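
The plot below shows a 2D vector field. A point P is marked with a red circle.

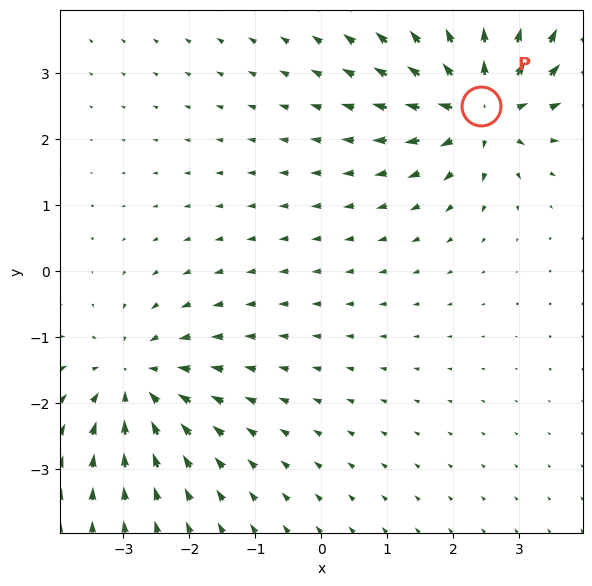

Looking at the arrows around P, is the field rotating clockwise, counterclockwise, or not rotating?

not rotating

Near P at (2.4, 2.5) the arrows show no circulation. The curl there is ≈0.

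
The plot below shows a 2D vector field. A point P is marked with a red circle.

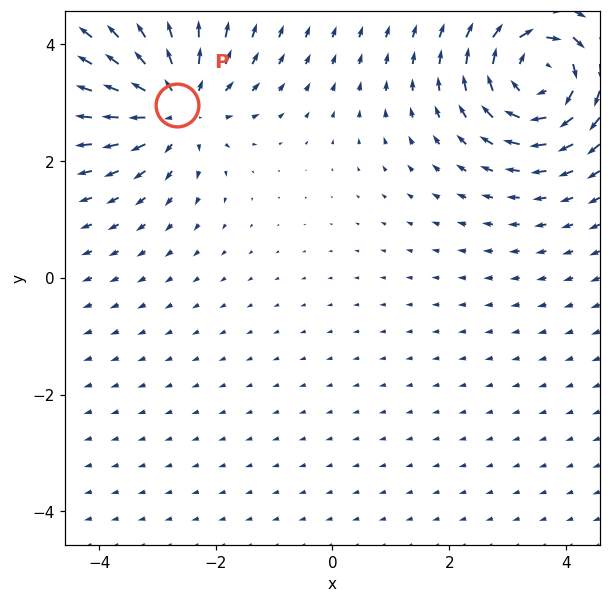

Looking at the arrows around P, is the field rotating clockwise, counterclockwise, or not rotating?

Near P at (-2.7, 3.0) the arrows show no circulation. The curl there is ≈0.

not rotating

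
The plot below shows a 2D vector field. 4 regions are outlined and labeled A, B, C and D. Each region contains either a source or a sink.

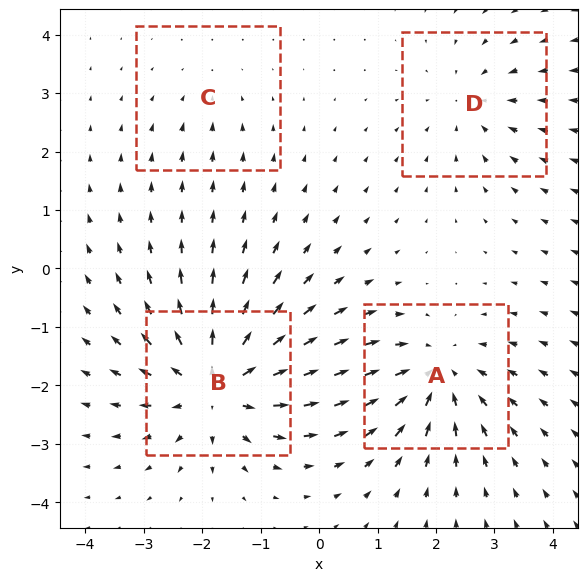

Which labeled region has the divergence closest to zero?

C

Divergence at each region's feature centre — A: about -5, B: about +7, C: about -2, D: about -3. Region C is closest to zero.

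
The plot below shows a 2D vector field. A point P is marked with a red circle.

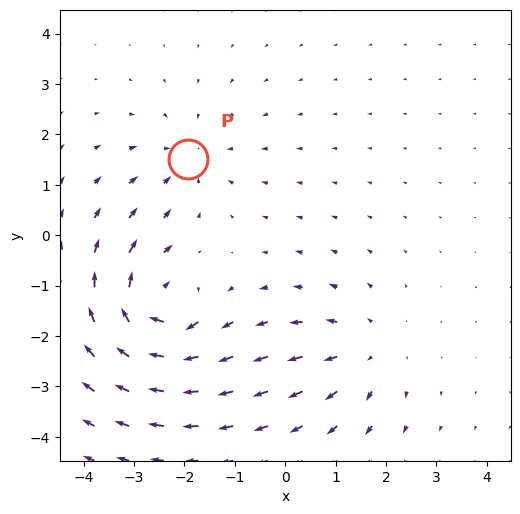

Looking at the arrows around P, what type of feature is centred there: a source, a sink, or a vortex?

At P (-1.9, 1.5) the arrows converge inward. Divergence about -2, curl ≈0 — negative divergence with near-zero curl is a sink.

sink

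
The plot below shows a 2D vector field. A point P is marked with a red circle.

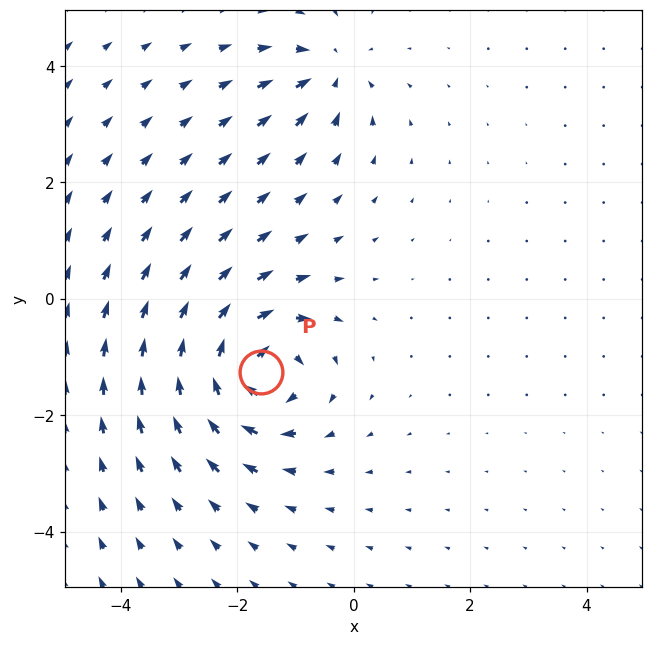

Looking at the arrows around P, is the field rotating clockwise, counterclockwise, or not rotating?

clockwise

Near P at (-1.6, -1.3) the arrows circulate clockwise. The curl (z-component) there is about -7; negative curl means clockwise rotation.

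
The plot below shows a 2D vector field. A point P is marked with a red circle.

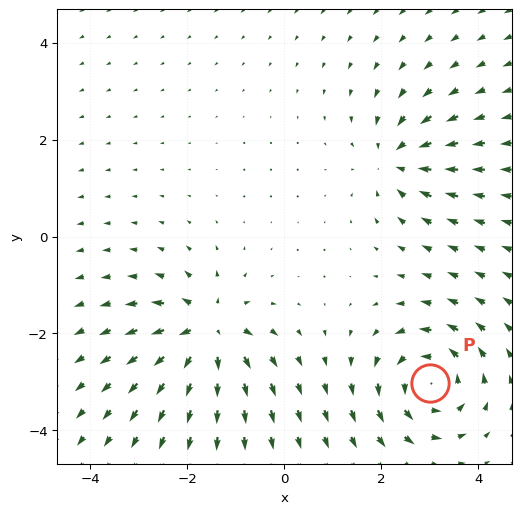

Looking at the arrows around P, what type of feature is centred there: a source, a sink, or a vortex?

vortex

At P (3.0, -3.0) the arrows circulate counterclockwise. Divergence ≈0, curl about +5 — near-zero divergence with nonzero curl is a vortex.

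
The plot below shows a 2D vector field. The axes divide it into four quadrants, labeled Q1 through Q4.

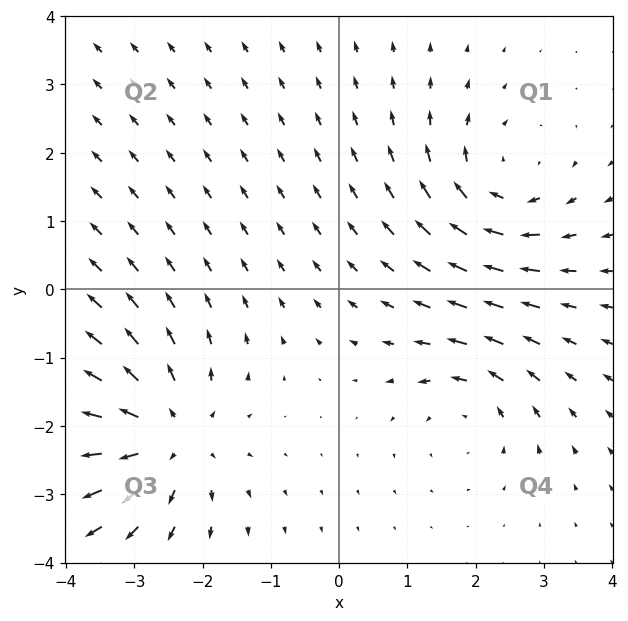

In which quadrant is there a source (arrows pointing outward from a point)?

The source sits at approximately (-2.5, -2.1), which lies in quadrant Q3. The divergence there is about +4, positive as expected for a source.

Q3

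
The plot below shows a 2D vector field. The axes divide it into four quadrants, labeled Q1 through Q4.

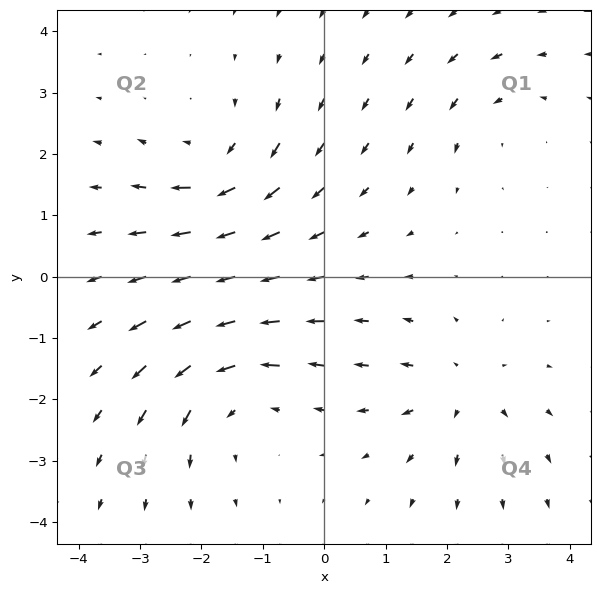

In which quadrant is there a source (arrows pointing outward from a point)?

The source sits at approximately (2.2, -1.9), which lies in quadrant Q4. The divergence there is about +3, positive as expected for a source.

Q4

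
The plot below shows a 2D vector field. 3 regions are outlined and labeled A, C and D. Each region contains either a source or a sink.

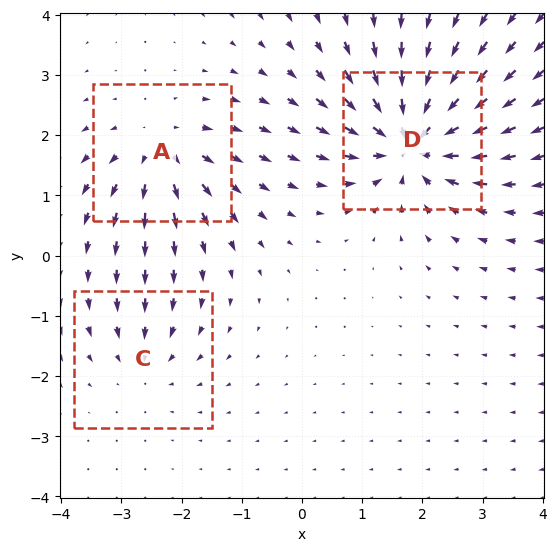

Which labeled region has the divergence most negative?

D

Divergence at each region's feature centre — A: about +4, C: about -3, D: about -7. Region D is most negative.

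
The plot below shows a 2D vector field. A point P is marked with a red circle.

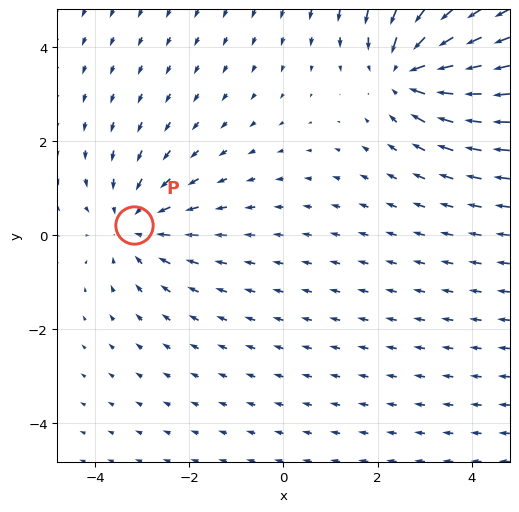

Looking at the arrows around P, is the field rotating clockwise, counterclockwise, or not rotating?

not rotating

Near P at (-3.2, 0.2) the arrows show no circulation. The curl there is ≈0.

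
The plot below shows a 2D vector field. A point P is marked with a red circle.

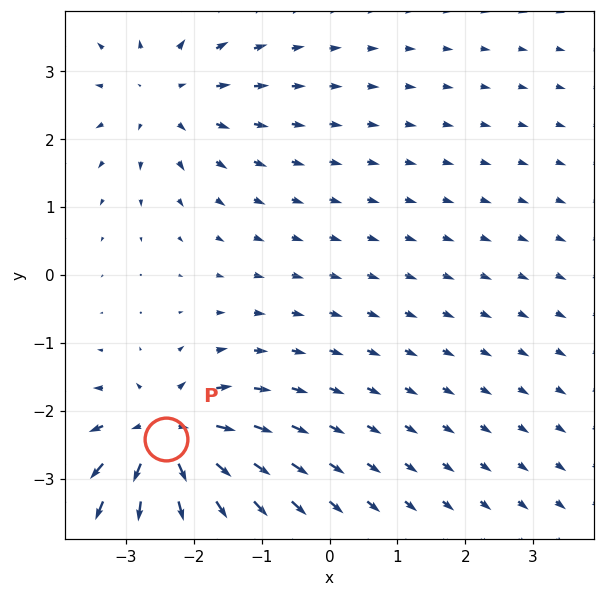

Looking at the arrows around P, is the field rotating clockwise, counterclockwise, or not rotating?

Near P at (-2.4, -2.4) the arrows show no circulation. The curl there is ≈0.

not rotating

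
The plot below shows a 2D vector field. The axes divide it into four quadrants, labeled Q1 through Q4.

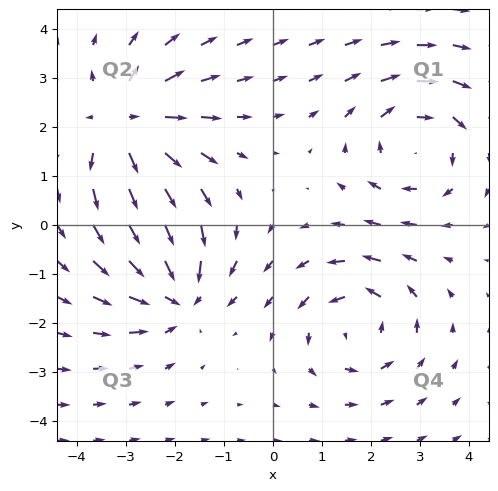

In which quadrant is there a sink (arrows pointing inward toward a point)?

Q3

The sink sits at approximately (-2.0, -1.4), which lies in quadrant Q3. The divergence there is about -5, negative as expected for a sink.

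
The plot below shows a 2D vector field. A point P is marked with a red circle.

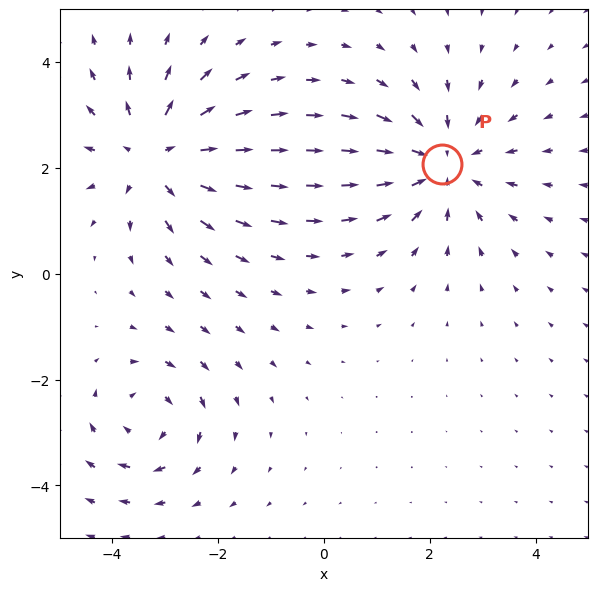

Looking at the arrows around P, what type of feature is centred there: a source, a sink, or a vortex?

At P (2.2, 2.1) the arrows converge inward. Divergence about -3, curl ≈0 — negative divergence with near-zero curl is a sink.

sink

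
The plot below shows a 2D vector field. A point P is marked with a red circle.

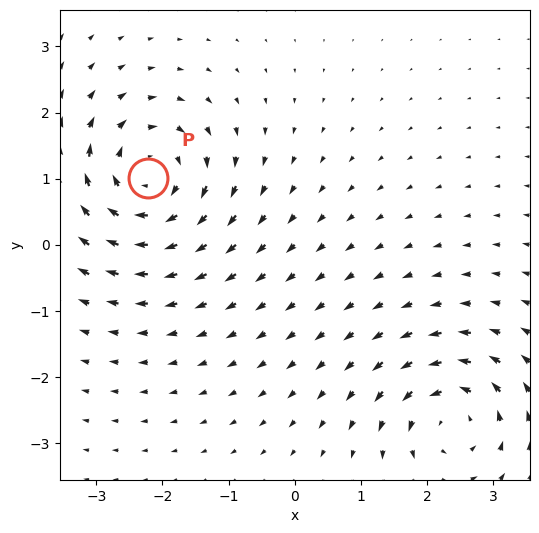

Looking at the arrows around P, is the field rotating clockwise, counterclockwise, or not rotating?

clockwise

Near P at (-2.2, 1.0) the arrows circulate clockwise. The curl (z-component) there is about -6; negative curl means clockwise rotation.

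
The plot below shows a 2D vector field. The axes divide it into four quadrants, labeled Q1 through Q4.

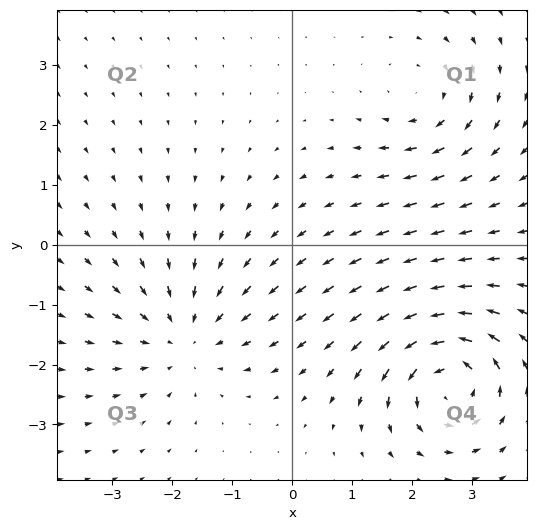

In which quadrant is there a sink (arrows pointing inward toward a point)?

Q3

The sink sits at approximately (-1.8, -1.5), which lies in quadrant Q3. The divergence there is about -4, negative as expected for a sink.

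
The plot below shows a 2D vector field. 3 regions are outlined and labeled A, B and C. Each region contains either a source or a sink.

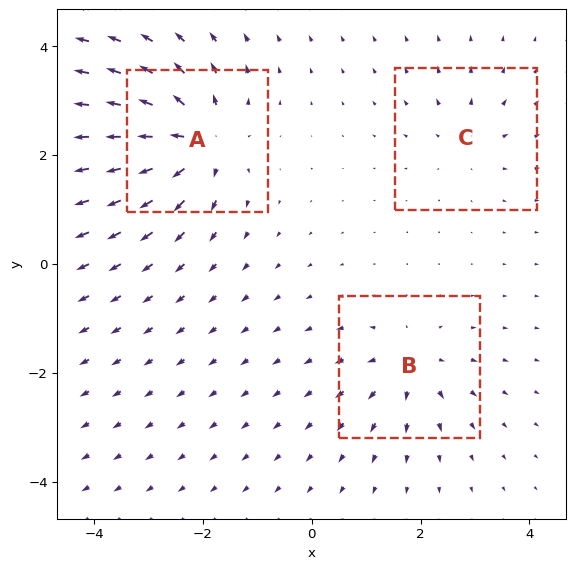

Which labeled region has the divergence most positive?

A

Divergence at each region's feature centre — A: about +6, B: about +4, C: about +3. Region A is most positive.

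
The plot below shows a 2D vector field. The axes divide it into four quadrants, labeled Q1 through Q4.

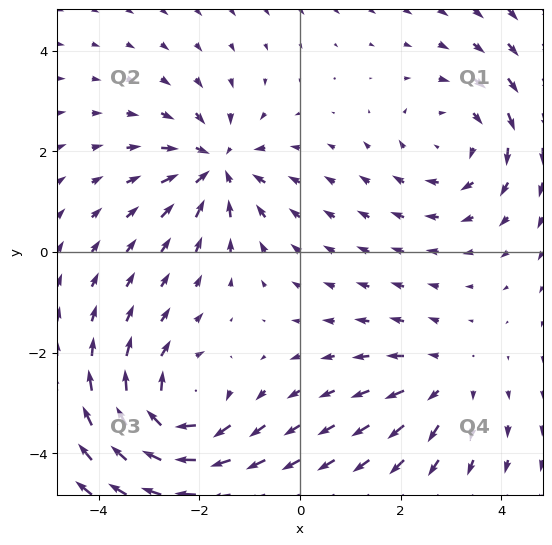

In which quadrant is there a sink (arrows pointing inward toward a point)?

Q2

The sink sits at approximately (-1.7, 1.7), which lies in quadrant Q2. The divergence there is about -5, negative as expected for a sink.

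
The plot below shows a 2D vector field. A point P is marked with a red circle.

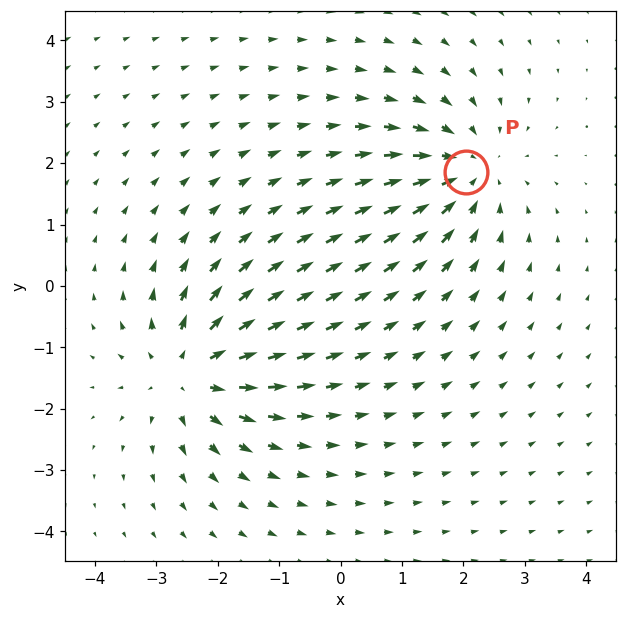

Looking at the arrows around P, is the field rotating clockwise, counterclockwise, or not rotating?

Near P at (2.0, 1.9) the arrows show no circulation. The curl there is ≈0.

not rotating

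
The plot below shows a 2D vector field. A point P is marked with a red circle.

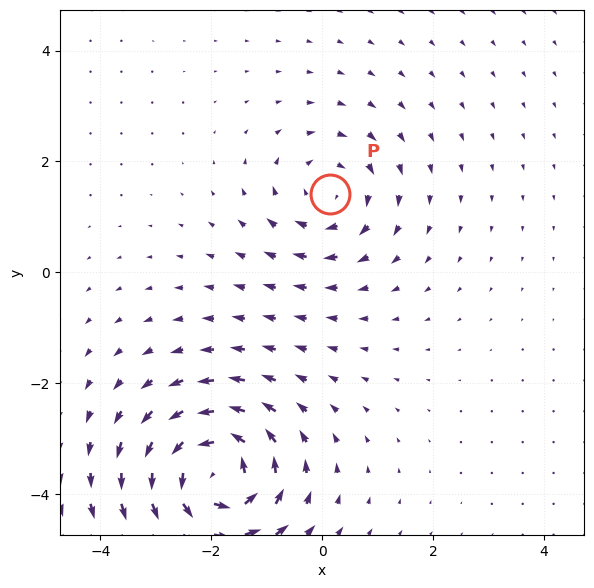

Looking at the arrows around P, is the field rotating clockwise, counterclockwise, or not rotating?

Near P at (0.1, 1.4) the arrows circulate clockwise. The curl (z-component) there is about -3; negative curl means clockwise rotation.

clockwise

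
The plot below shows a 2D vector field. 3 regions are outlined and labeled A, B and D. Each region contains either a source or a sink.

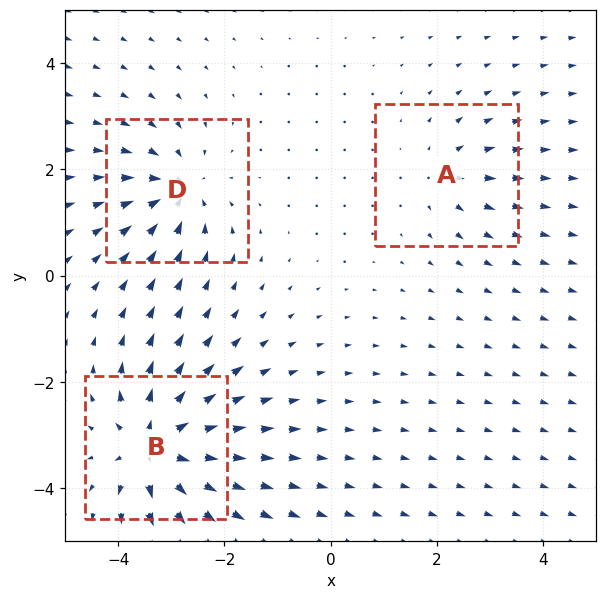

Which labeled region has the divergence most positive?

Divergence at each region's feature centre — A: about +3, B: about +6, D: about -4. Region B is most positive.

B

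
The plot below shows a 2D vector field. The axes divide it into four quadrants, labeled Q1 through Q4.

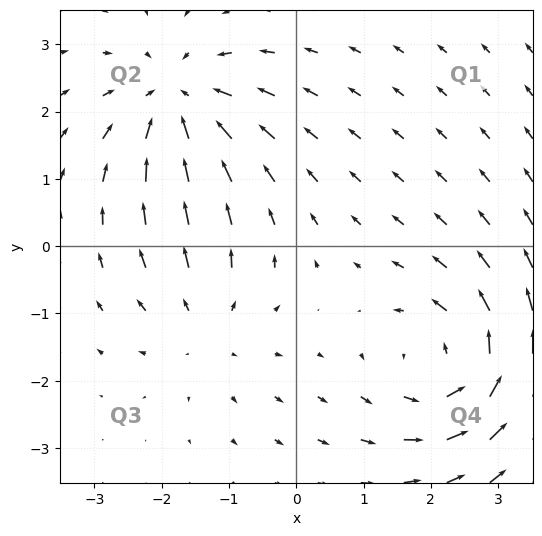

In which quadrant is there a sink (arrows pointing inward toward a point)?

The sink sits at approximately (-1.8, 2.2), which lies in quadrant Q2. The divergence there is about -5, negative as expected for a sink.

Q2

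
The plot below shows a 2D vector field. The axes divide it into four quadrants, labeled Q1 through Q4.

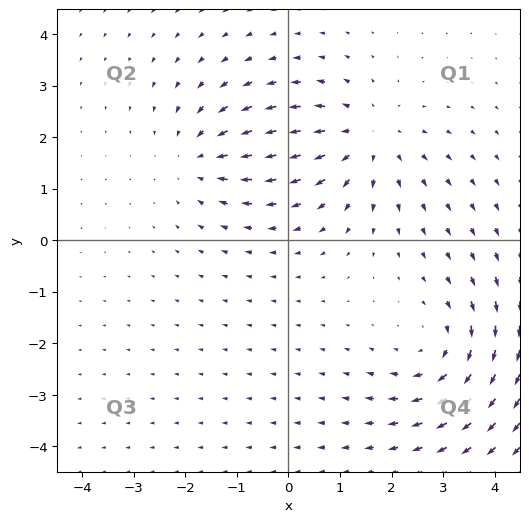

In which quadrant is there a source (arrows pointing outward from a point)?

Q1

The source sits at approximately (1.5, 2.0), which lies in quadrant Q1. The divergence there is about +3, positive as expected for a source.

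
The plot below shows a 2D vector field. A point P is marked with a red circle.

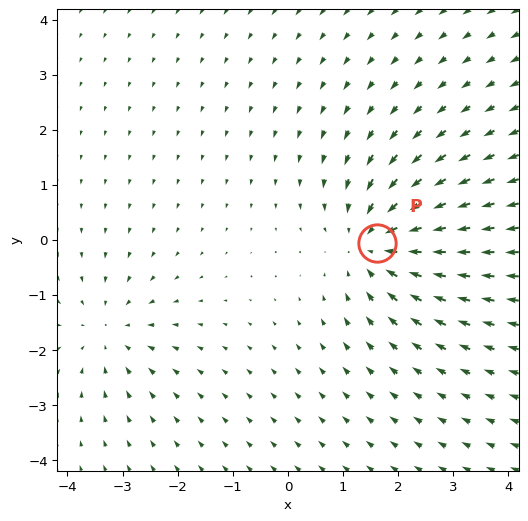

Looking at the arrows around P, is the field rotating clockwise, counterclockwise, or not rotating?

Near P at (1.6, -0.1) the arrows show no circulation. The curl there is ≈0.

not rotating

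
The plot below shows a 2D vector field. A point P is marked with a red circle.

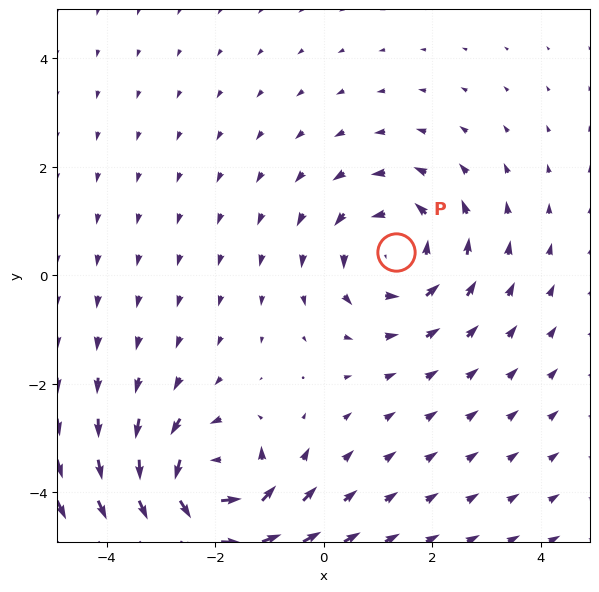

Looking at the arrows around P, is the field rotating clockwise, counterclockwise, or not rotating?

Near P at (1.3, 0.4) the arrows circulate counterclockwise. The curl (z-component) there is about +3; positive curl means counterclockwise rotation.

counterclockwise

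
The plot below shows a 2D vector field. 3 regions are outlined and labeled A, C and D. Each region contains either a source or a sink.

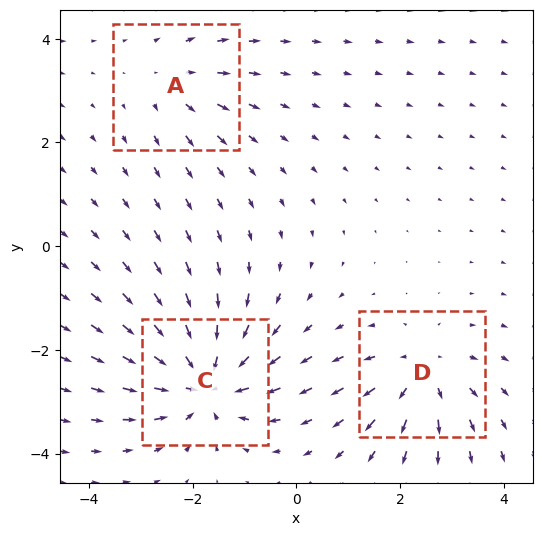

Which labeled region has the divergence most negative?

Divergence at each region's feature centre — A: about +2, C: about -6, D: about +4. Region C is most negative.

C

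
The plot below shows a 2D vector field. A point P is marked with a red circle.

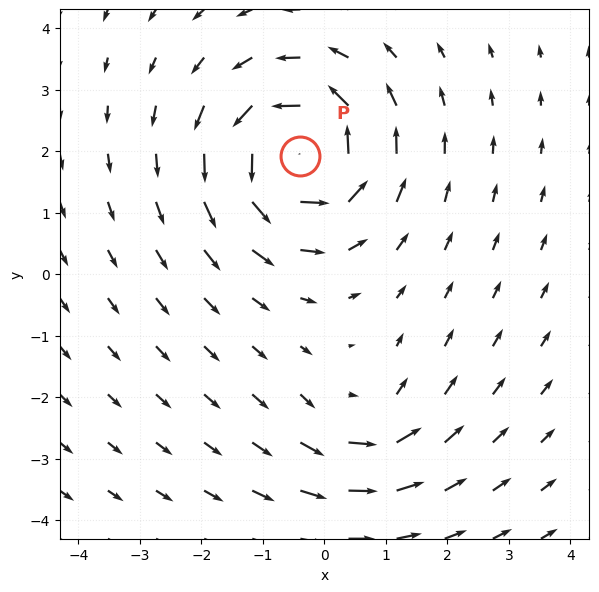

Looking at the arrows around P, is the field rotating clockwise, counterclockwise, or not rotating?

Near P at (-0.4, 1.9) the arrows circulate counterclockwise. The curl (z-component) there is about +7; positive curl means counterclockwise rotation.

counterclockwise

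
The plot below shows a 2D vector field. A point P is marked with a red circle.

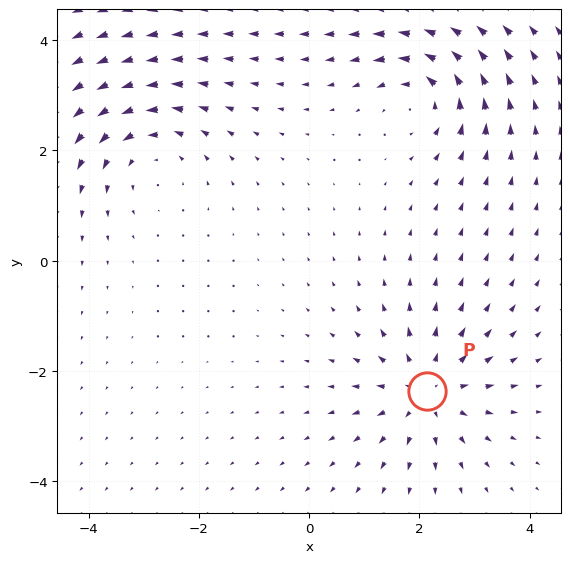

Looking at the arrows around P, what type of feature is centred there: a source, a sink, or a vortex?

source

At P (2.1, -2.4) the arrows spread outward. Divergence about +5, curl ≈0 — positive divergence with near-zero curl is a source.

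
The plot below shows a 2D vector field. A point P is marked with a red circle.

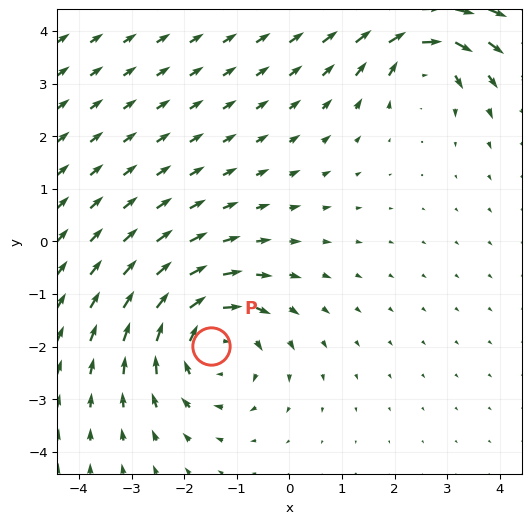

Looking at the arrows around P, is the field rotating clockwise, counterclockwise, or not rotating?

Near P at (-1.5, -2.0) the arrows circulate clockwise. The curl (z-component) there is about -4; negative curl means clockwise rotation.

clockwise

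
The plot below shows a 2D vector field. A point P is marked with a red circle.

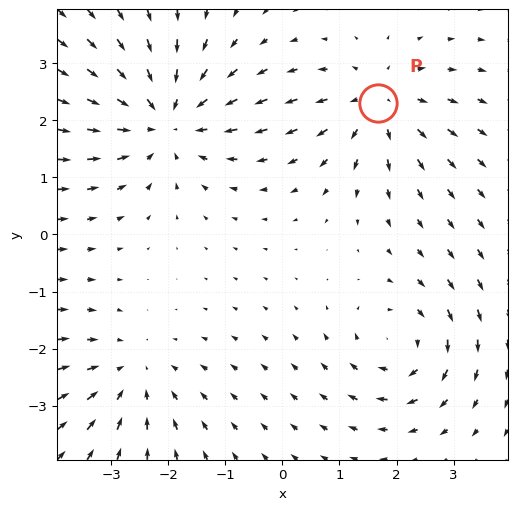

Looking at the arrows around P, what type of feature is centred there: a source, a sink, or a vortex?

At P (1.7, 2.3) the arrows spread outward. Divergence about +3, curl ≈0 — positive divergence with near-zero curl is a source.

source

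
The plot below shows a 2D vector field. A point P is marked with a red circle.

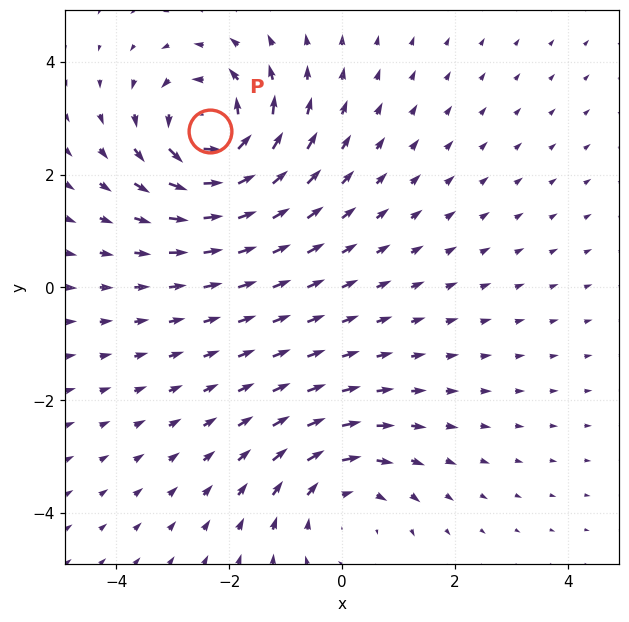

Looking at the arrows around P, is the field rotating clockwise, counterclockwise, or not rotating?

Near P at (-2.3, 2.8) the arrows circulate counterclockwise. The curl (z-component) there is about +5; positive curl means counterclockwise rotation.

counterclockwise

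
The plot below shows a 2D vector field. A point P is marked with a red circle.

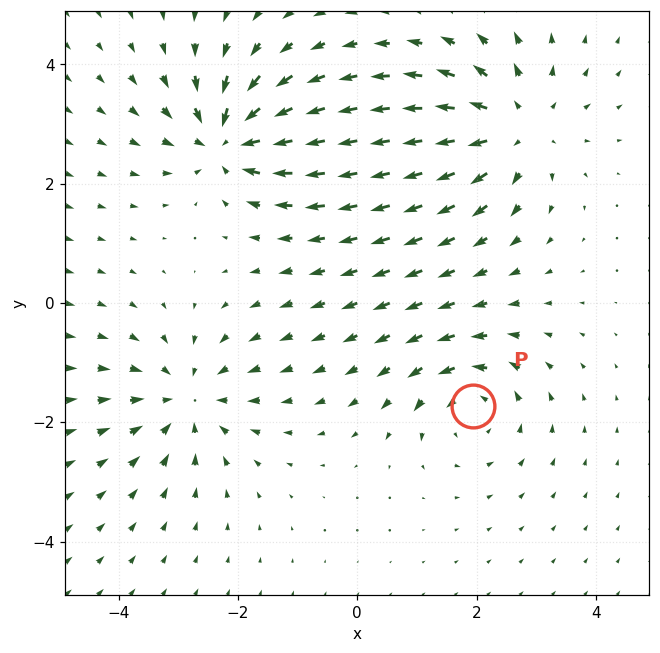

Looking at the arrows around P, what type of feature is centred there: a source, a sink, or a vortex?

vortex

At P (1.9, -1.7) the arrows circulate counterclockwise. Divergence ≈0, curl about +4 — near-zero divergence with nonzero curl is a vortex.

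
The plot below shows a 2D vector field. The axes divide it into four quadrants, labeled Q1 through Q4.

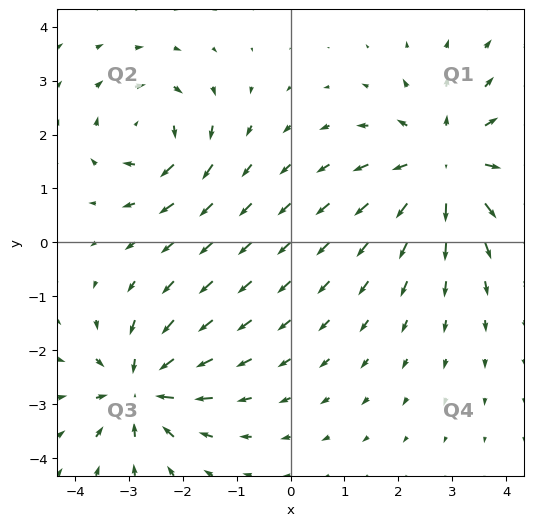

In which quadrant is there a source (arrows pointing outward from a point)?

The source sits at approximately (2.9, 1.4), which lies in quadrant Q1. The divergence there is about +4, positive as expected for a source.

Q1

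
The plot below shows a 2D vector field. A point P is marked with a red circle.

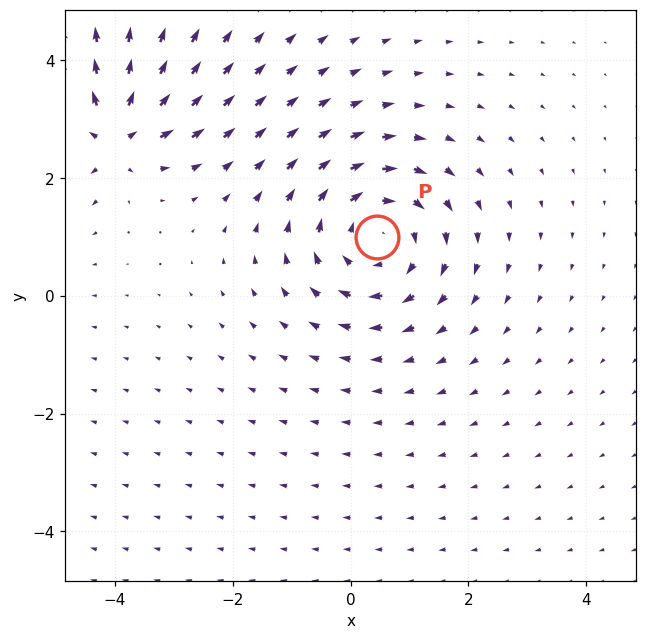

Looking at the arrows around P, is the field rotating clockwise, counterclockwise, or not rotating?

Near P at (0.4, 1.0) the arrows circulate clockwise. The curl (z-component) there is about -4; negative curl means clockwise rotation.

clockwise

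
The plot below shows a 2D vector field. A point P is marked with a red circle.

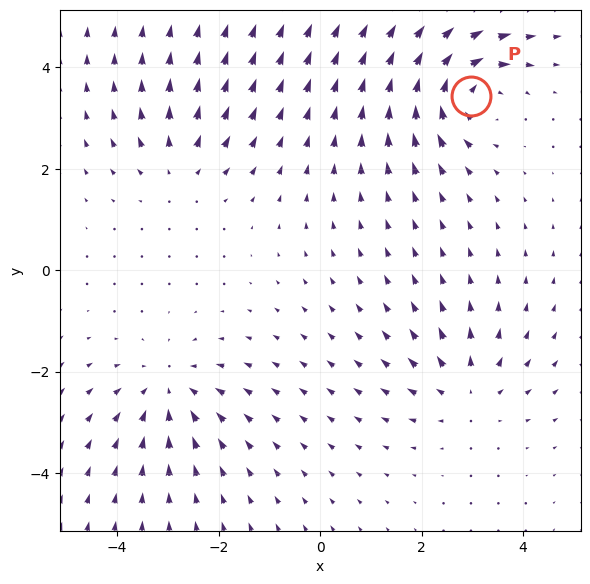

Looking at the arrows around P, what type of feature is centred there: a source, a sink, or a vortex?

At P (3.0, 3.4) the arrows circulate clockwise. Divergence ≈0, curl about -5 — near-zero divergence with nonzero curl is a vortex.

vortex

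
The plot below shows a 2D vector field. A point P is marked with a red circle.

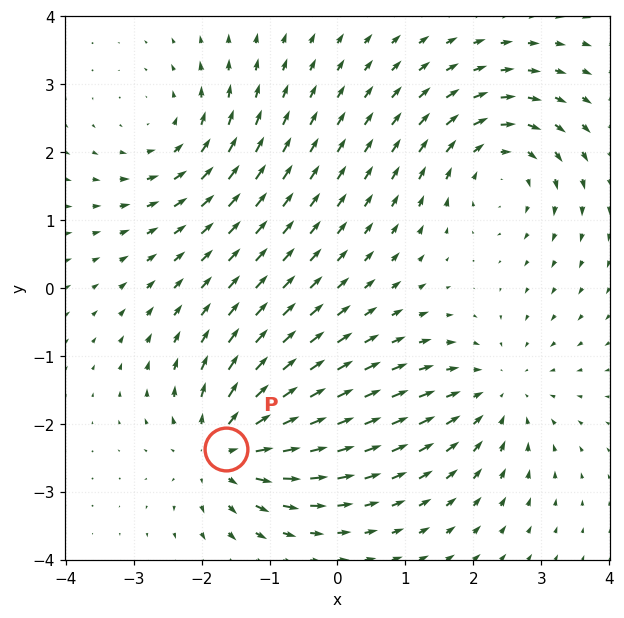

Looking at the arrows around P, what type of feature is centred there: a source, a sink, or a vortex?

source

At P (-1.6, -2.4) the arrows spread outward. Divergence about +4, curl ≈0 — positive divergence with near-zero curl is a source.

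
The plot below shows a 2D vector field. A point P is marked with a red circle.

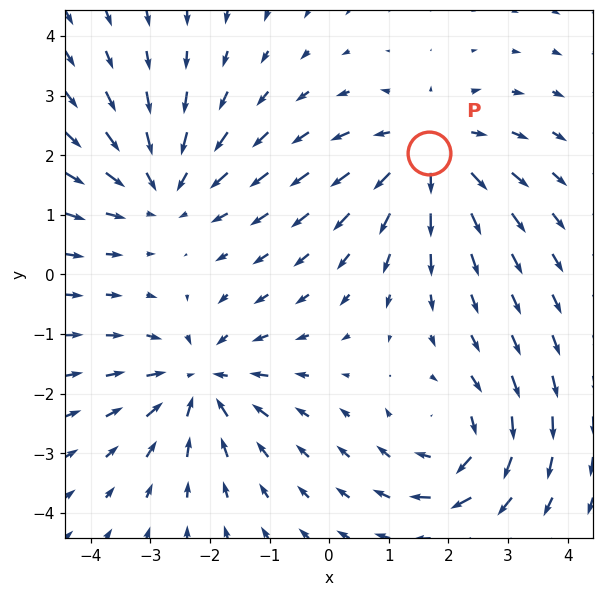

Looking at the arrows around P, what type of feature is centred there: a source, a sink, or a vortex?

source

At P (1.7, 2.0) the arrows spread outward. Divergence about +5, curl ≈0 — positive divergence with near-zero curl is a source.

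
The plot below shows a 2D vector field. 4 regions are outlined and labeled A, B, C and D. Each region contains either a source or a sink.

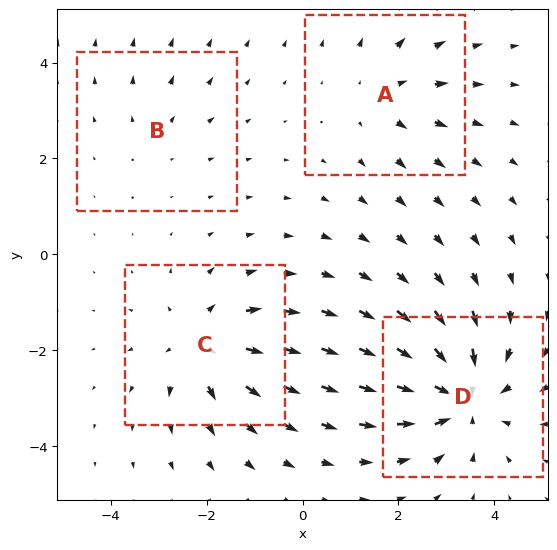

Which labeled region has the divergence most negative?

D

Divergence at each region's feature centre — A: about +3, B: about +2, C: about +5, D: about -6. Region D is most negative.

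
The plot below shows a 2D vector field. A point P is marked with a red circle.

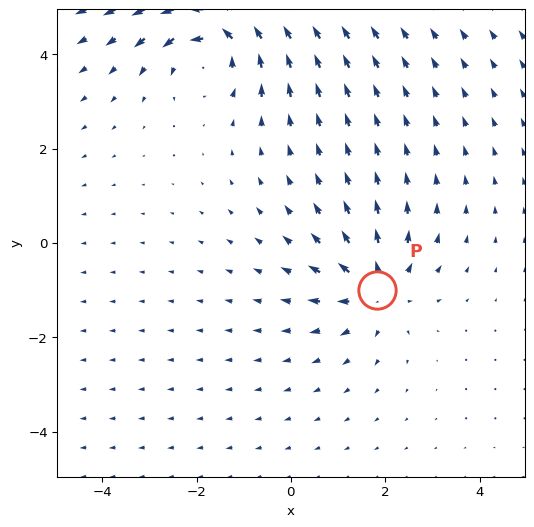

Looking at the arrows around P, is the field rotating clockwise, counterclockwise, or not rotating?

not rotating

Near P at (1.8, -1.0) the arrows show no circulation. The curl there is ≈0.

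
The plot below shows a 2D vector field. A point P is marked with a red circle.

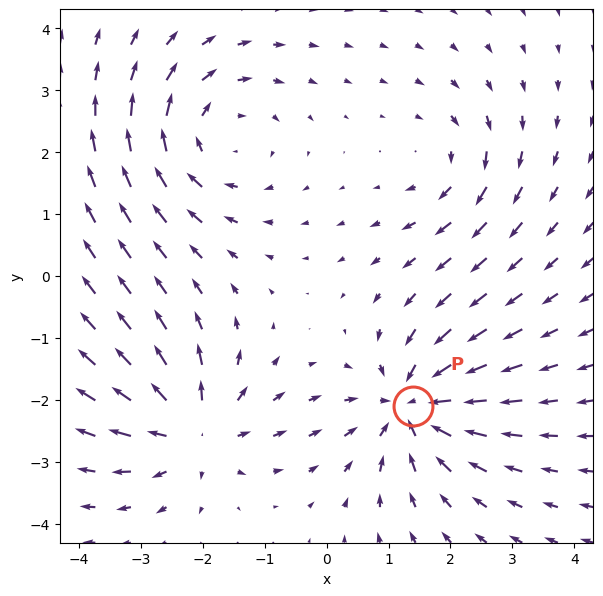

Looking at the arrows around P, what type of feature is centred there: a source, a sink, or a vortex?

sink

At P (1.4, -2.1) the arrows converge inward. Divergence about -6, curl ≈0 — negative divergence with near-zero curl is a sink.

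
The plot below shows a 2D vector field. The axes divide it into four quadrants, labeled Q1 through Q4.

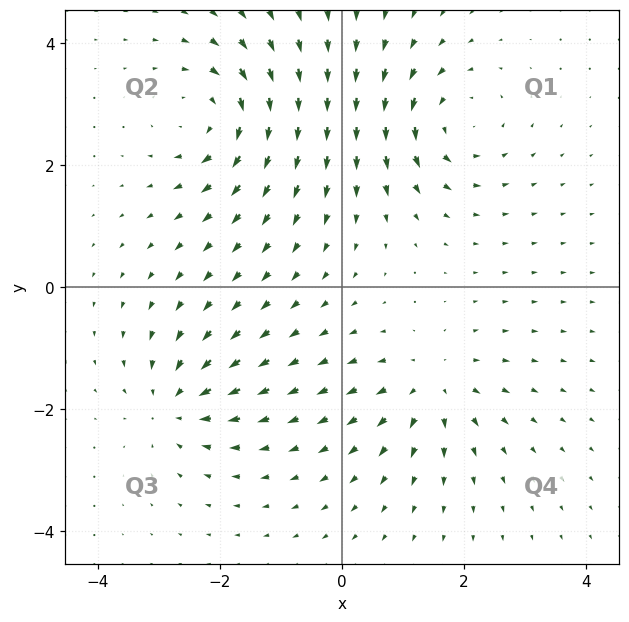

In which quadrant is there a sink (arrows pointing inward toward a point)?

The sink sits at approximately (-2.7, -1.9), which lies in quadrant Q3. The divergence there is about -5, negative as expected for a sink.

Q3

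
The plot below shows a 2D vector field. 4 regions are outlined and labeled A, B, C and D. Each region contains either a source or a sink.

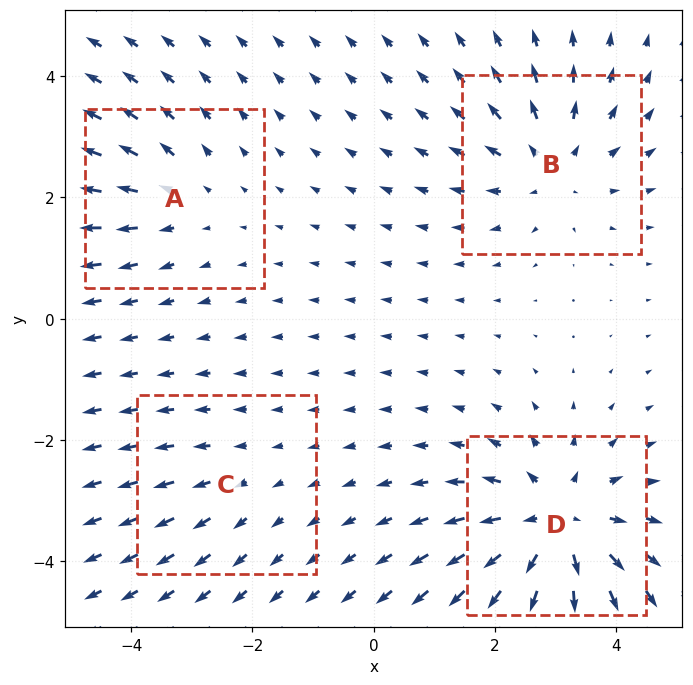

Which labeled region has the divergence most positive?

D

Divergence at each region's feature centre — A: about +3, B: about +4, C: about +2, D: about +7. Region D is most positive.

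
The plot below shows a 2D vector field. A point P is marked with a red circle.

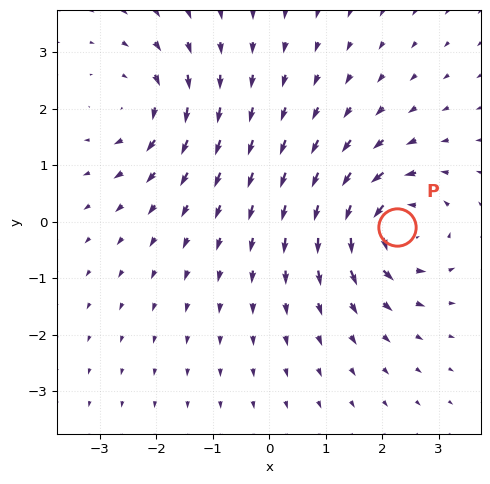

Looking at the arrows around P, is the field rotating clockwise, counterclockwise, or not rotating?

counterclockwise

Near P at (2.3, -0.1) the arrows circulate counterclockwise. The curl (z-component) there is about +6; positive curl means counterclockwise rotation.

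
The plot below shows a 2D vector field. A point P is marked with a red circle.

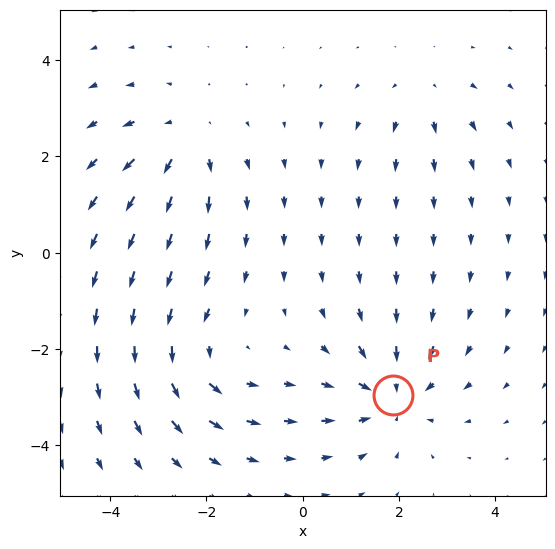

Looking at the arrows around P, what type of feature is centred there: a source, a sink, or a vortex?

At P (1.9, -3.0) the arrows converge inward. Divergence about -5, curl ≈0 — negative divergence with near-zero curl is a sink.

sink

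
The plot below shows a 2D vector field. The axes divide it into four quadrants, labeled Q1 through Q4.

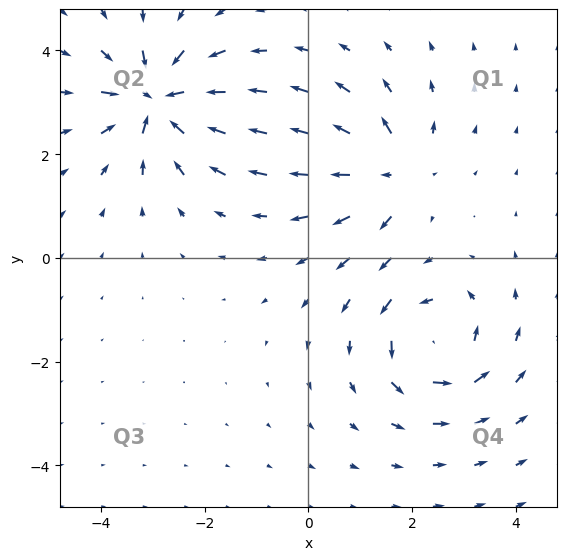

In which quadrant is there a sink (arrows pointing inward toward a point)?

Q2

The sink sits at approximately (-2.9, 3.0), which lies in quadrant Q2. The divergence there is about -5, negative as expected for a sink.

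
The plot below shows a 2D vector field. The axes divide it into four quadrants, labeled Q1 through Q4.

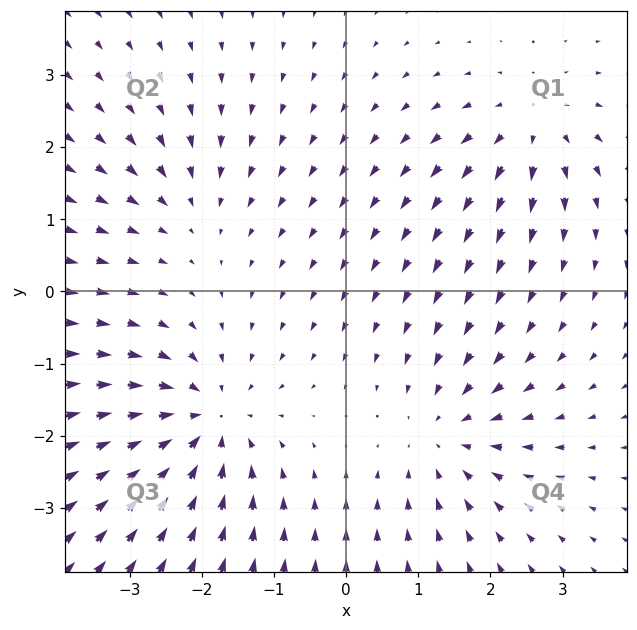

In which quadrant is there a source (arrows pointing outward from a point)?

The source sits at approximately (2.6, 2.3), which lies in quadrant Q1. The divergence there is about +4, positive as expected for a source.

Q1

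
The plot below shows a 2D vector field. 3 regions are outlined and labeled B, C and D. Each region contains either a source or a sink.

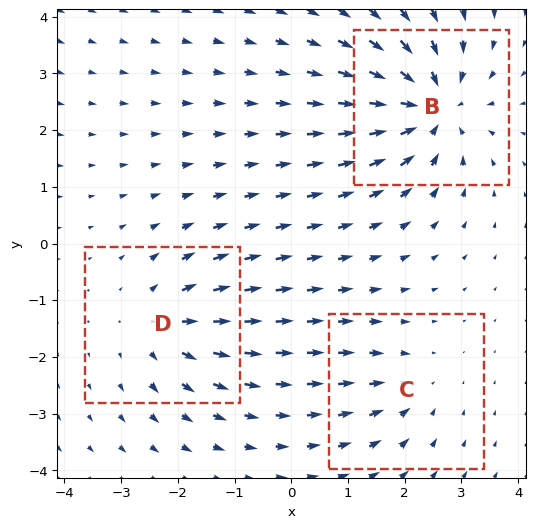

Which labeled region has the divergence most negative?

B

Divergence at each region's feature centre — B: about -5, C: about -2, D: about +3. Region B is most negative.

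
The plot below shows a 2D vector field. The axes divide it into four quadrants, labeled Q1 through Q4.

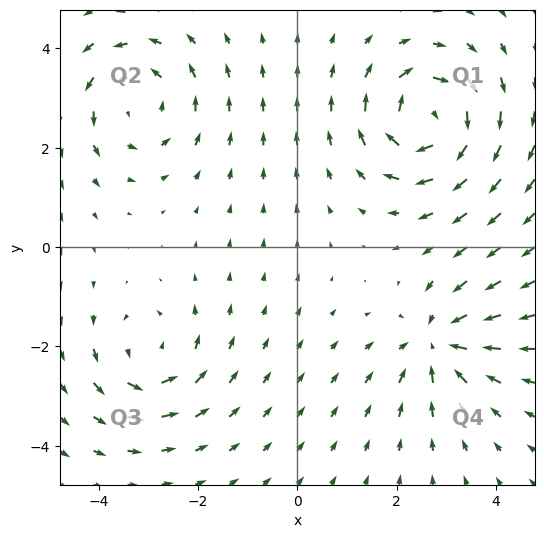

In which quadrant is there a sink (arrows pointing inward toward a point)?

Q4

The sink sits at approximately (2.8, -1.9), which lies in quadrant Q4. The divergence there is about -4, negative as expected for a sink.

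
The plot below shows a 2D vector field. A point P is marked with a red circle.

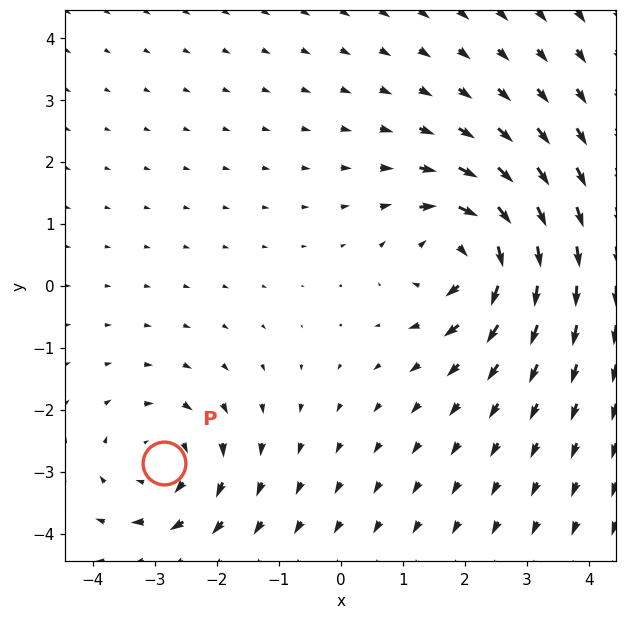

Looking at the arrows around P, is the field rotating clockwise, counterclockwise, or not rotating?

Near P at (-2.9, -2.9) the arrows circulate clockwise. The curl (z-component) there is about -3; negative curl means clockwise rotation.

clockwise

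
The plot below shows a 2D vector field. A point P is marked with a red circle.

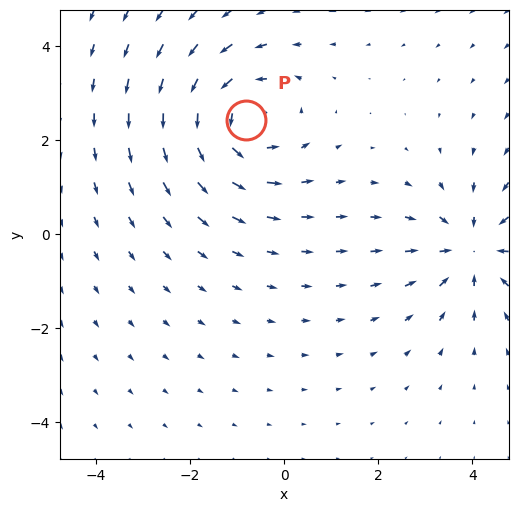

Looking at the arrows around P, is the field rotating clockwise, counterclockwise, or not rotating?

counterclockwise

Near P at (-0.8, 2.4) the arrows circulate counterclockwise. The curl (z-component) there is about +3; positive curl means counterclockwise rotation.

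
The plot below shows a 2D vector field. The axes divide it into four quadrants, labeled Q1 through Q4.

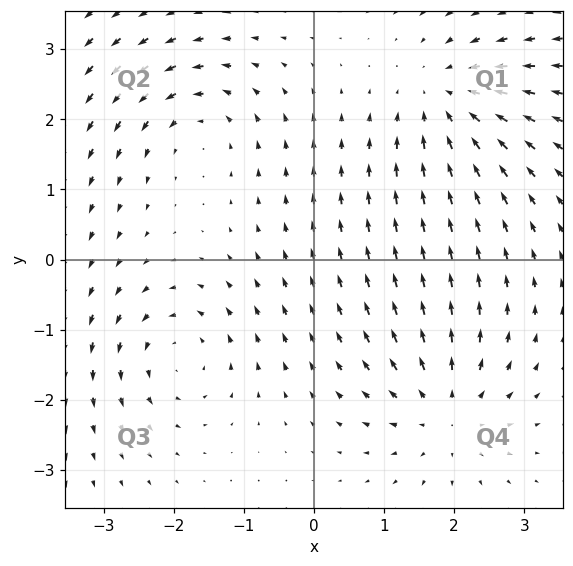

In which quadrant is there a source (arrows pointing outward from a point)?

The source sits at approximately (1.9, -2.2), which lies in quadrant Q4. The divergence there is about +4, positive as expected for a source.

Q4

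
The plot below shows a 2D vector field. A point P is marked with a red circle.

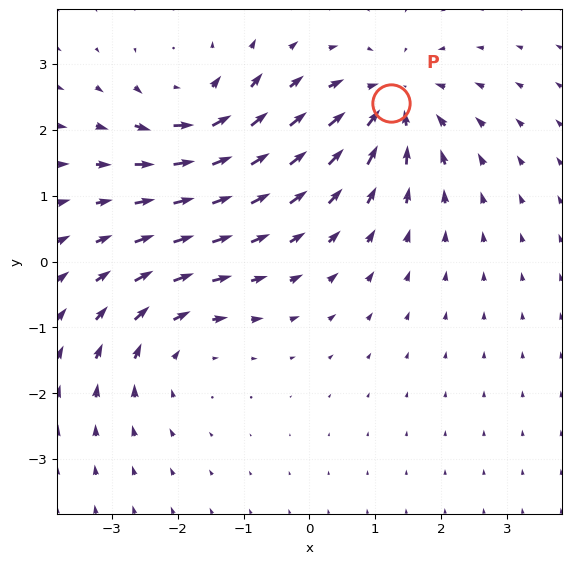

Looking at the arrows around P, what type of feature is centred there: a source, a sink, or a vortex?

sink

At P (1.2, 2.4) the arrows converge inward. Divergence about -5, curl ≈0 — negative divergence with near-zero curl is a sink.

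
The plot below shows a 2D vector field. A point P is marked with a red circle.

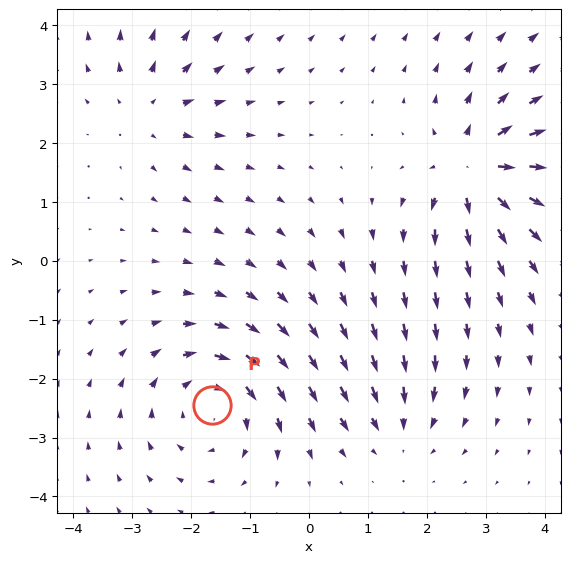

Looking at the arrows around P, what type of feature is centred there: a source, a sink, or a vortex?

At P (-1.7, -2.4) the arrows circulate clockwise. Divergence ≈0, curl about -5 — near-zero divergence with nonzero curl is a vortex.

vortex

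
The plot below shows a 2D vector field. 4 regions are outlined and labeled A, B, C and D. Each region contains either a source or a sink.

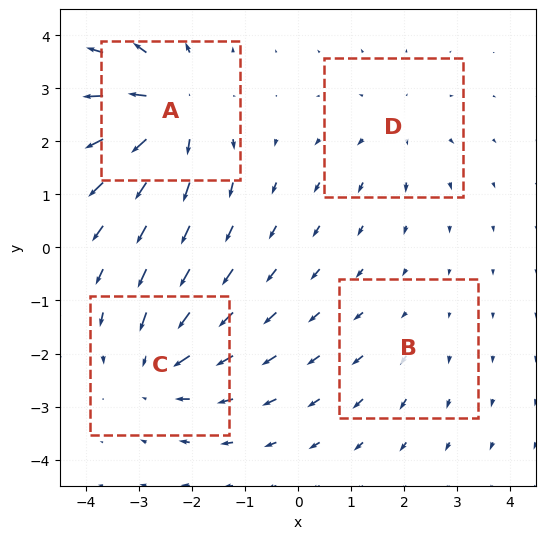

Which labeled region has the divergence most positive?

Divergence at each region's feature centre — A: about +7, B: about +2, C: about -5, D: about +3. Region A is most positive.

A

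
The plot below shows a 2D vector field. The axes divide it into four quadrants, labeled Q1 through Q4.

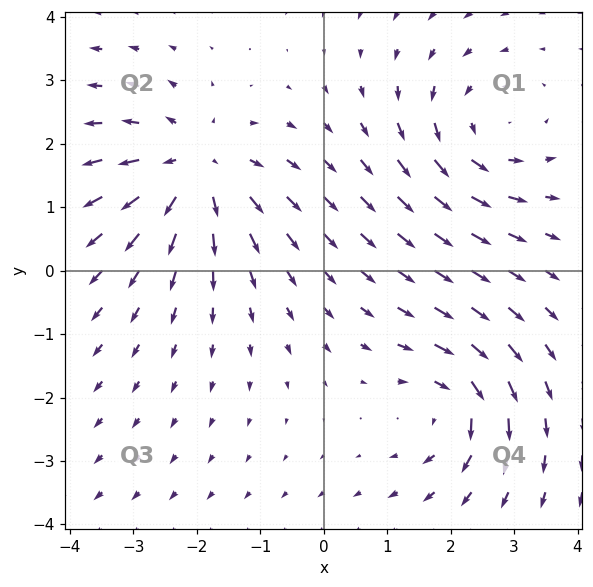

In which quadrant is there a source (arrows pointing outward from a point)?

The source sits at approximately (-2.0, 1.6), which lies in quadrant Q2. The divergence there is about +5, positive as expected for a source.

Q2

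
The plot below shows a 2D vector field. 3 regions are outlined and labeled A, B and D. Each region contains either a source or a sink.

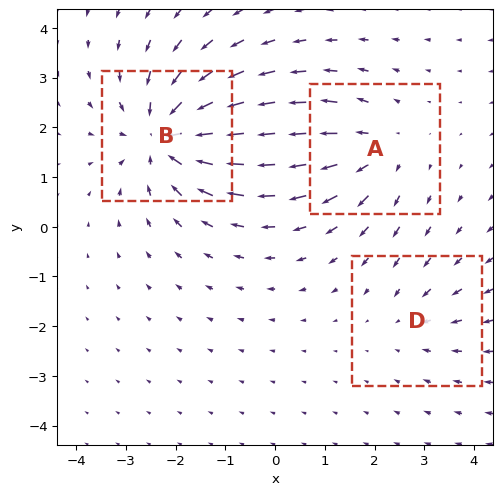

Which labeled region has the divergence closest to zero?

D

Divergence at each region's feature centre — A: about +3, B: about -5, D: about -2. Region D is closest to zero.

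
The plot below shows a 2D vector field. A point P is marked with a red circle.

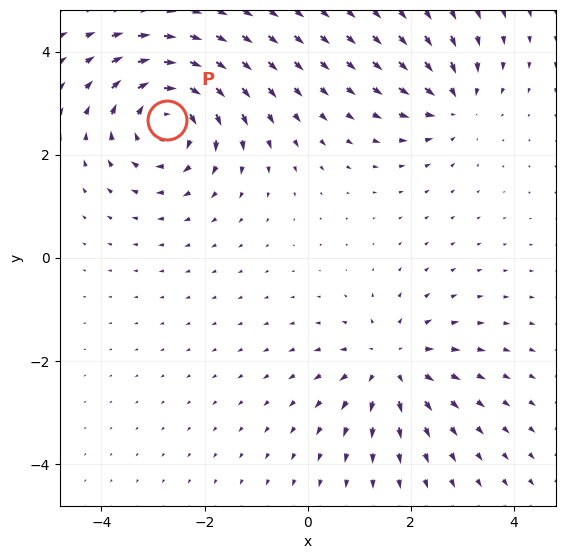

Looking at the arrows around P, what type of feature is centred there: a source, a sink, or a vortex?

At P (-2.7, 2.7) the arrows circulate clockwise. Divergence ≈0, curl about -5 — near-zero divergence with nonzero curl is a vortex.

vortex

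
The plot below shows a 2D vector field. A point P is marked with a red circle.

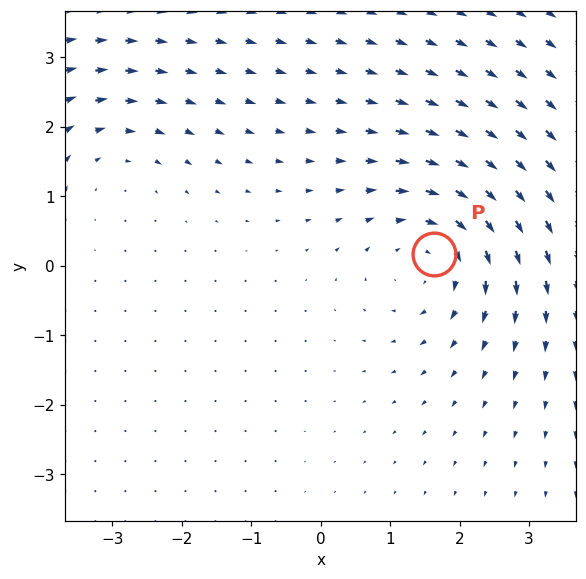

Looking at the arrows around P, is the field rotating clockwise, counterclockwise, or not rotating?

Near P at (1.6, 0.2) the arrows circulate clockwise. The curl (z-component) there is about -4; negative curl means clockwise rotation.

clockwise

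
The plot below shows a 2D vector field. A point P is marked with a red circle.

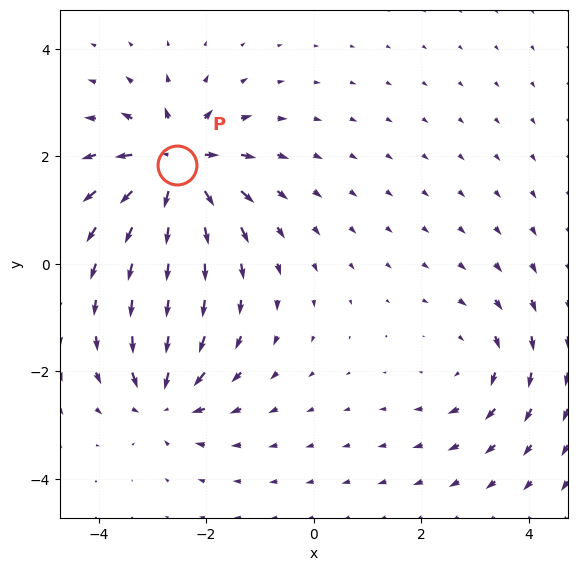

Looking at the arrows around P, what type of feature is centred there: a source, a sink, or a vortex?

source

At P (-2.5, 1.8) the arrows spread outward. Divergence about +7, curl ≈0 — positive divergence with near-zero curl is a source.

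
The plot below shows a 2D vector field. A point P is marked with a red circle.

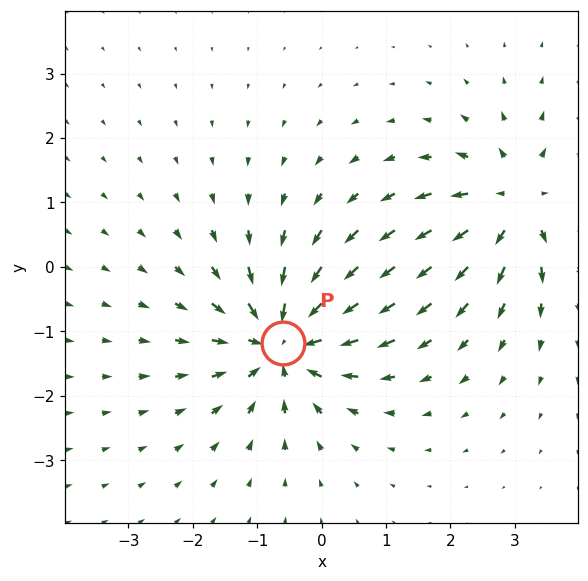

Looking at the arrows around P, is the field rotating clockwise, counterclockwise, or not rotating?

not rotating

Near P at (-0.6, -1.2) the arrows show no circulation. The curl there is ≈0.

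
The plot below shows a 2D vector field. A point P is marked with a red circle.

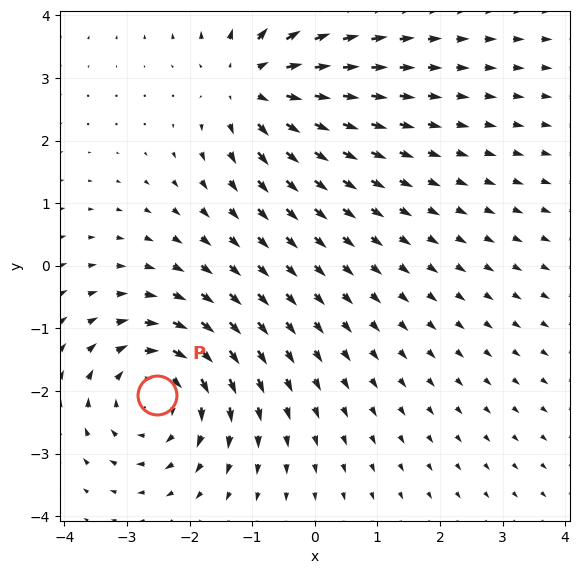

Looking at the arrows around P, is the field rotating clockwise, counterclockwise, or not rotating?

Near P at (-2.5, -2.1) the arrows circulate clockwise. The curl (z-component) there is about -5; negative curl means clockwise rotation.

clockwise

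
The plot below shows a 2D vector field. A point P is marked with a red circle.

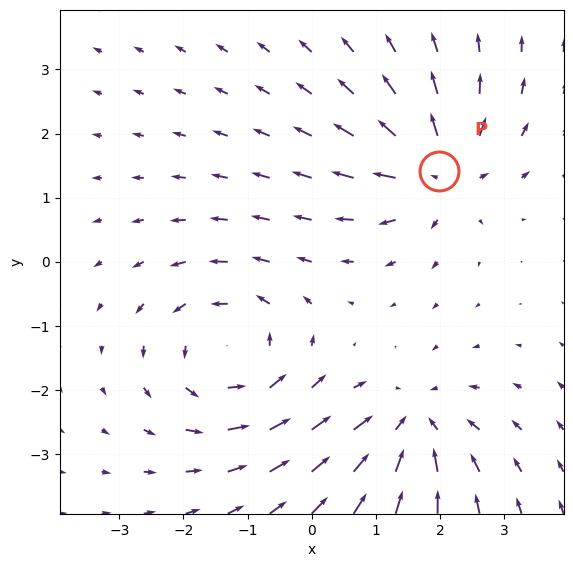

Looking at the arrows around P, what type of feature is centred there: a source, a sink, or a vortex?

At P (2.0, 1.4) the arrows spread outward. Divergence about +6, curl ≈0 — positive divergence with near-zero curl is a source.

source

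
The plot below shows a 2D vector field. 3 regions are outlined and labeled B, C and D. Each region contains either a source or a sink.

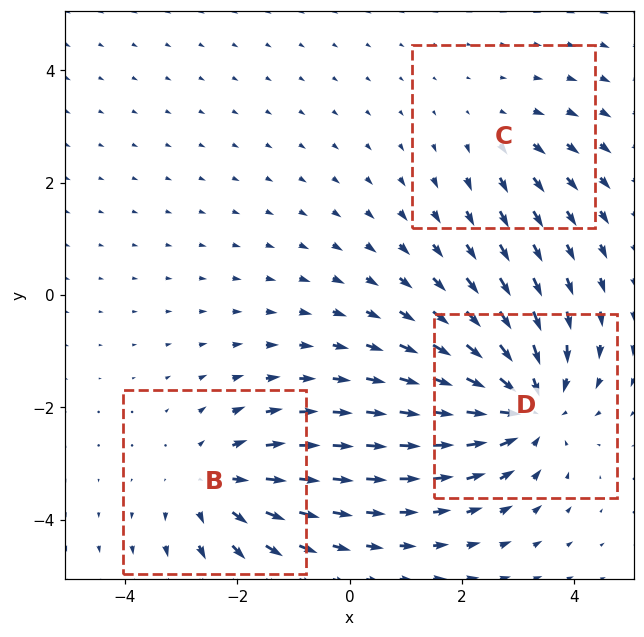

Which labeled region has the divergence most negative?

Divergence at each region's feature centre — B: about +3, C: about +2, D: about -4. Region D is most negative.

D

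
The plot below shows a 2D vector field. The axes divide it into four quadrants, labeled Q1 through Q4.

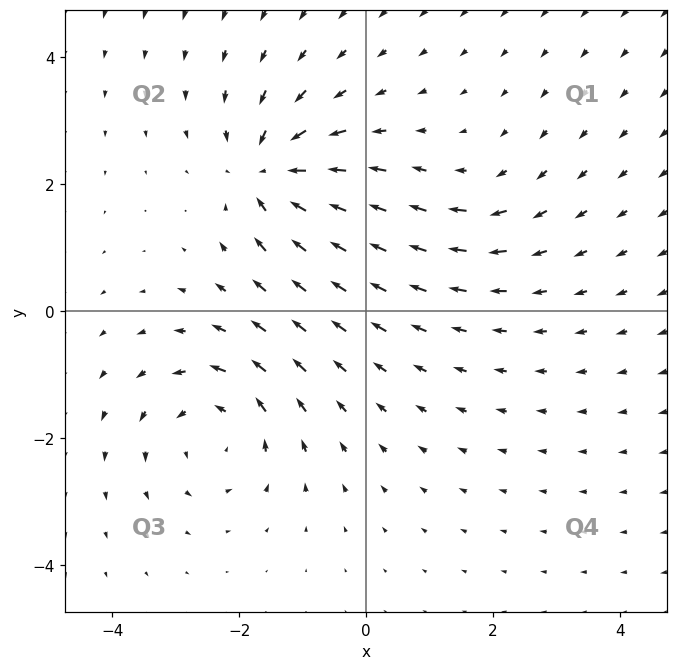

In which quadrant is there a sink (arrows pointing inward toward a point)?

Q2

The sink sits at approximately (-1.5, 2.2), which lies in quadrant Q2. The divergence there is about -6, negative as expected for a sink.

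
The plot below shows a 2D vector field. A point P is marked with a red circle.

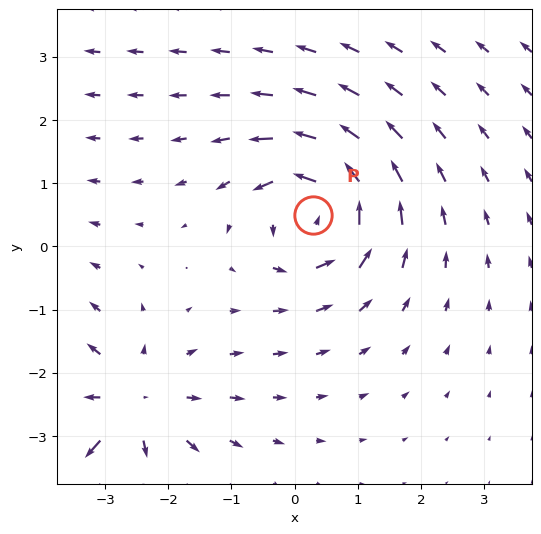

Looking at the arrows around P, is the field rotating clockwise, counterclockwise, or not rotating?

counterclockwise

Near P at (0.3, 0.5) the arrows circulate counterclockwise. The curl (z-component) there is about +5; positive curl means counterclockwise rotation.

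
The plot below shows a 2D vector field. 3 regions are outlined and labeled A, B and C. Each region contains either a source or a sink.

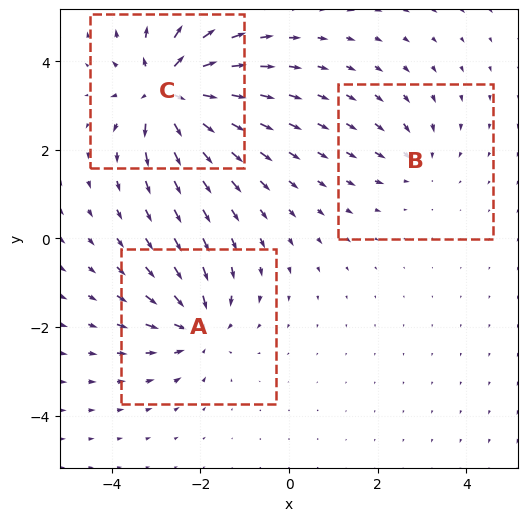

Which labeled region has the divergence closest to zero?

Divergence at each region's feature centre — A: about -4, B: about -2, C: about +6. Region B is closest to zero.

B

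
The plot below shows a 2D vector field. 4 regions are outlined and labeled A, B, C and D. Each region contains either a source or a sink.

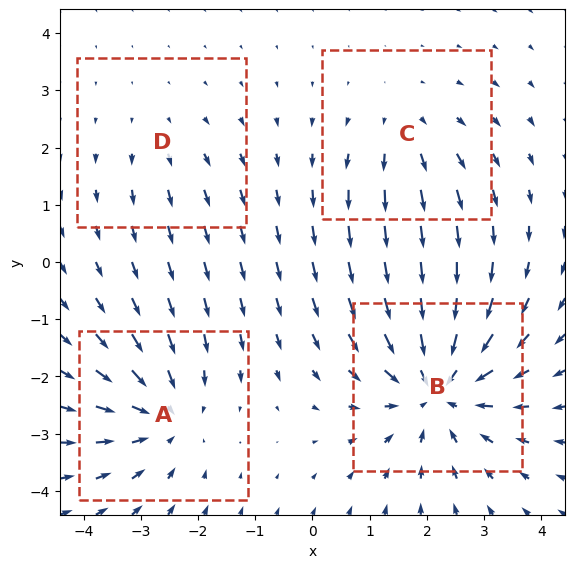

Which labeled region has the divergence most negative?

Divergence at each region's feature centre — A: about -4, B: about -6, C: about +3, D: about +2. Region B is most negative.

B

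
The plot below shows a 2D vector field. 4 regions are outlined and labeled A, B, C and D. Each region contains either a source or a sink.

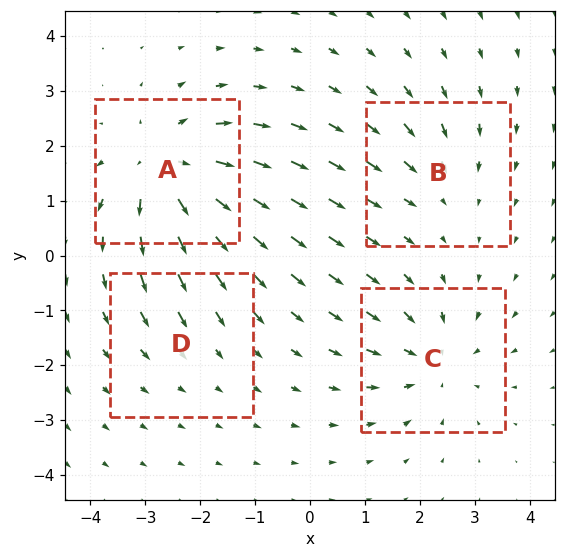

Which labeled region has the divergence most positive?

Divergence at each region's feature centre — A: about +6, B: about -3, C: about -5, D: about -2. Region A is most positive.

A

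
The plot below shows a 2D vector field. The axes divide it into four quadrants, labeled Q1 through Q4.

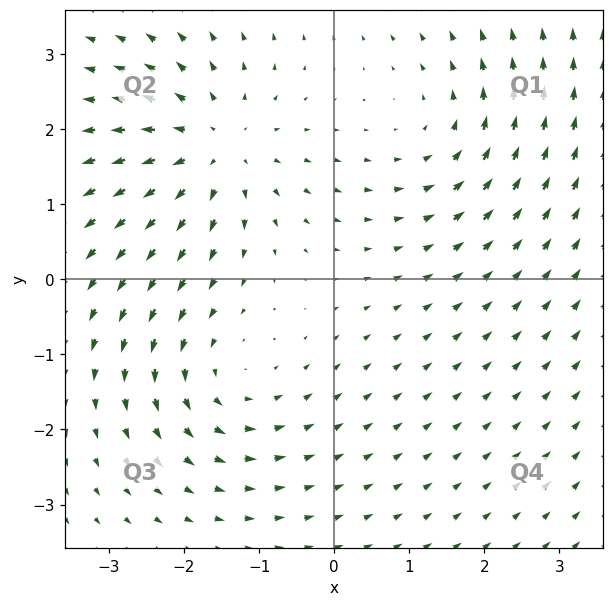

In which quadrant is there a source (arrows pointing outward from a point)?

The source sits at approximately (-1.6, 1.8), which lies in quadrant Q2. The divergence there is about +5, positive as expected for a source.

Q2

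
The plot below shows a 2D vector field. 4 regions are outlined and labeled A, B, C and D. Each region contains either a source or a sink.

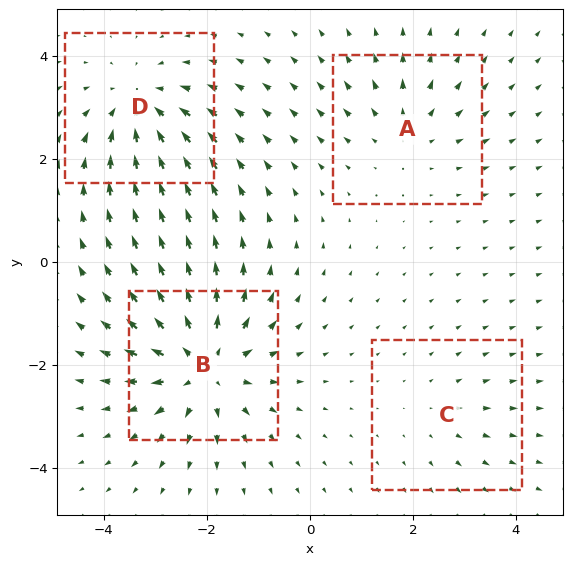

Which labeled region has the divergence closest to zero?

C

Divergence at each region's feature centre — A: about +3, B: about +6, C: about +2, D: about -5. Region C is closest to zero.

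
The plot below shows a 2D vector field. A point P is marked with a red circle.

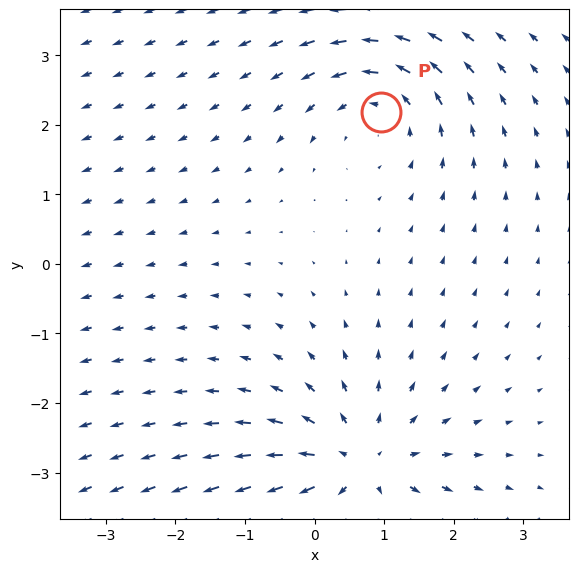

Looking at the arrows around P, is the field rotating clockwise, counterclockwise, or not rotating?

Near P at (1.0, 2.2) the arrows circulate counterclockwise. The curl (z-component) there is about +3; positive curl means counterclockwise rotation.

counterclockwise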